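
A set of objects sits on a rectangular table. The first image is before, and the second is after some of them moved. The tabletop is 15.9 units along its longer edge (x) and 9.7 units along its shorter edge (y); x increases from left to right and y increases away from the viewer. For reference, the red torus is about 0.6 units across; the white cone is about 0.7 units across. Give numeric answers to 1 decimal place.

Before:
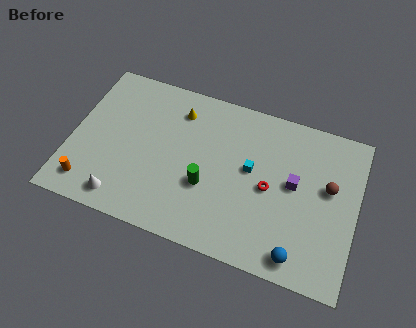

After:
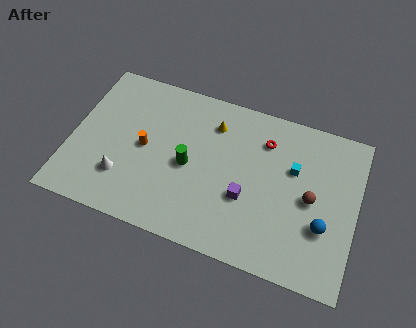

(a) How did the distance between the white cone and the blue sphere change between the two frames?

+1.3

Before: roughly 9.8 units apart; after: 11.1. That's 1.3 units further apart.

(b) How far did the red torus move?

2.8

The red torus was near (11.1, 4.6) before and (10.6, 7.4) after, so it travelled √(0.5² + 2.8²) ≈ 2.8 units.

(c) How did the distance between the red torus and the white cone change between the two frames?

+0.3

They were about 8.6 units apart before and 8.9 after — 0.3 units further apart.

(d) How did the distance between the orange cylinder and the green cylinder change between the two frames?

-4.2

The distance was about 6.7 in the first image and 2.5 in the second, so they moved 4.2 units closer together.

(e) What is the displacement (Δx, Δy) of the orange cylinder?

(2.8, 3.2)

The orange cylinder was at about (1.3, 1.6) and moved to about (4.1, 4.8).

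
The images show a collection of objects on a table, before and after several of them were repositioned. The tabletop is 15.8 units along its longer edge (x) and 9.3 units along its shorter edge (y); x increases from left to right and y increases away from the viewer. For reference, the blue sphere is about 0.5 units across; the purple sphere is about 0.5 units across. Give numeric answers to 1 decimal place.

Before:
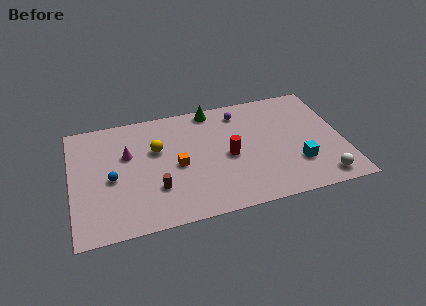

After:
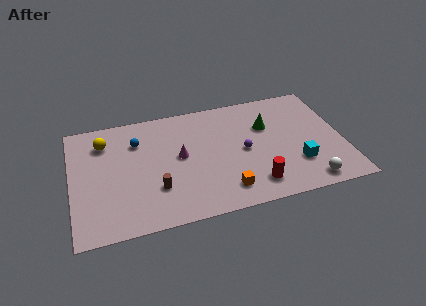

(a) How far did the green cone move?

3.8

The green cone was near (8.4, 8.4) before and (11.5, 6.2) after, so it travelled √(3.1² + 2.2²) ≈ 3.8 units.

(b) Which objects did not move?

the brown cylinder and the cyan cube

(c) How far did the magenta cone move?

3.1

From (3.3, 5.9) to (6.3, 5.0), the magenta cone covered √(3.0² + 0.9²) ≈ 3.1 units.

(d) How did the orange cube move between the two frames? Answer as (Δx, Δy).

(2.6, -2.6)

From the two frames, the orange cube sits at roughly (6.1, 4.3) before and (8.7, 1.7) after.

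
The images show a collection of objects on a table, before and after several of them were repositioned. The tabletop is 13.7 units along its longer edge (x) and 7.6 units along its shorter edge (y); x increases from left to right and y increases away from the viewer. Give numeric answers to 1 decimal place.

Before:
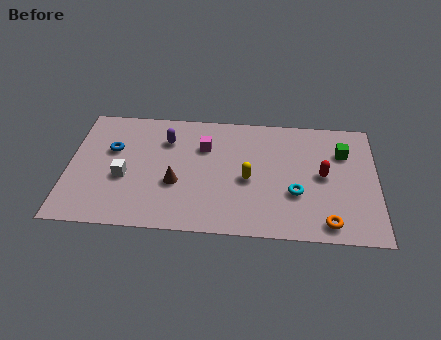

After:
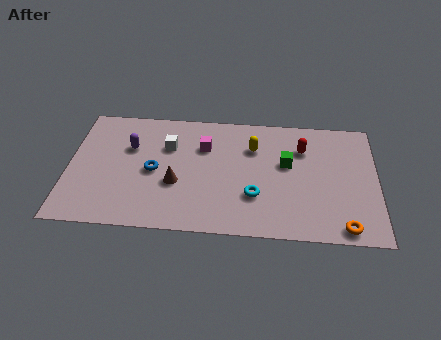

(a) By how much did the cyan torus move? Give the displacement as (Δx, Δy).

(-1.8, -0.3)

The cyan torus was at about (10.1, 2.7) and moved to about (8.3, 2.4).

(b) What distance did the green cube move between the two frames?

2.7

The green cube was near (12.2, 5.4) before and (9.7, 4.5) after, so it travelled √(2.5² + 0.9²) ≈ 2.7 units.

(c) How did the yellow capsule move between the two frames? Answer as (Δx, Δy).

(0.2, 2.0)

From the two frames, the yellow capsule sits at roughly (8.0, 3.4) before and (8.2, 5.4) after.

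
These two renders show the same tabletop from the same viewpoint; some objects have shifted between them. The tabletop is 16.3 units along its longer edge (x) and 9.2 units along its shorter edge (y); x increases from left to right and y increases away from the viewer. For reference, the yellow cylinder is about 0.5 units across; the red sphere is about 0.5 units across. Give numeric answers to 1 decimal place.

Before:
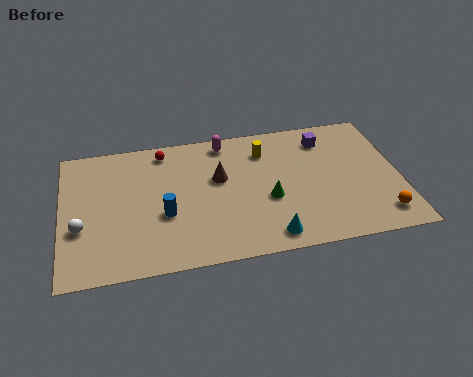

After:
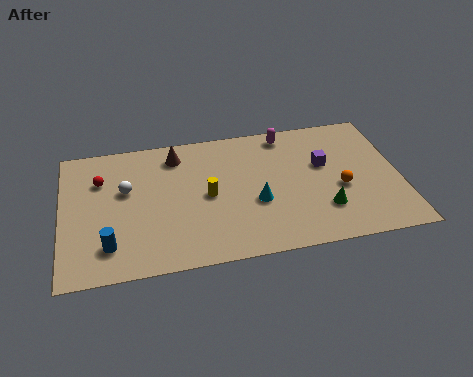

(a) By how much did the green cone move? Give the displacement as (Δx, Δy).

(2.6, -1.2)

From the two frames, the green cone sits at roughly (9.9, 3.7) before and (12.5, 2.5) after.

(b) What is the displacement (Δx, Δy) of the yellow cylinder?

(-2.9, -2.6)

The yellow cylinder started near (9.9, 7.1) and ended near (7.0, 4.5).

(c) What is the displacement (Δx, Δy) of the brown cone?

(-2.0, 2.0)

From the two frames, the brown cone sits at roughly (7.6, 5.6) before and (5.6, 7.6) after.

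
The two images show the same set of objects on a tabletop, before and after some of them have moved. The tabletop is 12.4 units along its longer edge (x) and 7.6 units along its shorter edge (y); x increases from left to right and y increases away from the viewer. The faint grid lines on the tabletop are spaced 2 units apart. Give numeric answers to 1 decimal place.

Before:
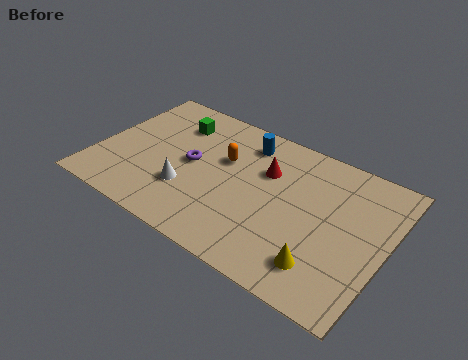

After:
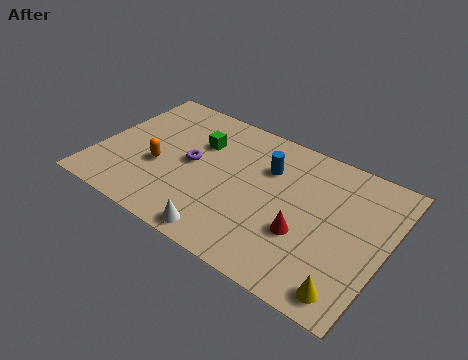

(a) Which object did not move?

the purple torus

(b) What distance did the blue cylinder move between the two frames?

1.4

The blue cylinder moved from about (6.0, 6.2) to (7.1, 5.3), a distance of √(1.1² + 0.9²) ≈ 1.4.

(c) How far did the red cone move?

3.1

The red cone was near (7.1, 5.1) before and (9.1, 2.7) after, so it travelled √(2.0² + 2.4²) ≈ 3.1 units.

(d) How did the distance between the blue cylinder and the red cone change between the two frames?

+1.7

They were about 1.6 units apart before and 3.3 after — 1.7 units further apart.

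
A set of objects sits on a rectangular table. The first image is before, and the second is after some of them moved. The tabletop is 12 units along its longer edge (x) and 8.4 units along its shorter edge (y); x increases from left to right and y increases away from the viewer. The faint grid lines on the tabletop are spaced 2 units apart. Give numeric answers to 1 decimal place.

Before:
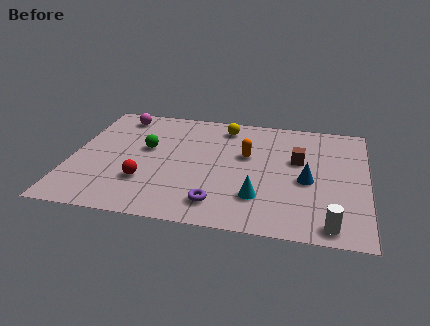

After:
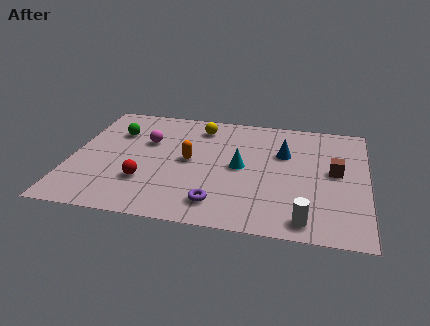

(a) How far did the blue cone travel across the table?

2.1

The blue cone moved from about (9.6, 3.7) to (8.6, 5.5), a distance of √(1.0² + 1.8²) ≈ 2.1.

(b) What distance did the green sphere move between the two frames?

1.6

From (3.0, 4.9) to (1.7, 5.9), the green sphere covered √(1.3² + 1.0²) ≈ 1.6 units.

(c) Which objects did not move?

the red sphere and the purple torus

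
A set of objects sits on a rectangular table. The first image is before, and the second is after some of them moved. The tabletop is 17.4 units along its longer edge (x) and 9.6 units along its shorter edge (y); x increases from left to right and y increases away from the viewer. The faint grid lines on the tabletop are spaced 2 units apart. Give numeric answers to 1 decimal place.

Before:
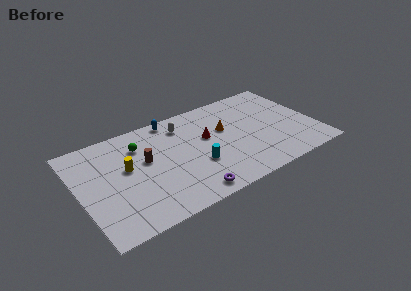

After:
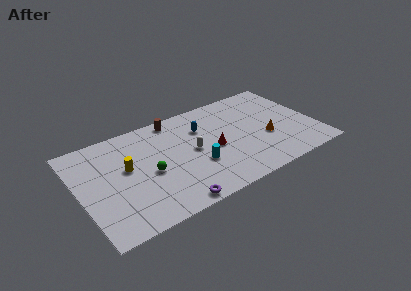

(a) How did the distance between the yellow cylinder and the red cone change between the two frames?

+0.4

The distance was about 6.0 in the first image and 6.4 in the second, so they moved 0.4 units further apart.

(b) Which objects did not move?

the cyan cylinder and the yellow cylinder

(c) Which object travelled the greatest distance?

the brown cylinder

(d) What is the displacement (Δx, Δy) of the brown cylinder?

(2.6, 3.0)

The brown cylinder was at about (4.9, 5.6) and moved to about (7.5, 8.6).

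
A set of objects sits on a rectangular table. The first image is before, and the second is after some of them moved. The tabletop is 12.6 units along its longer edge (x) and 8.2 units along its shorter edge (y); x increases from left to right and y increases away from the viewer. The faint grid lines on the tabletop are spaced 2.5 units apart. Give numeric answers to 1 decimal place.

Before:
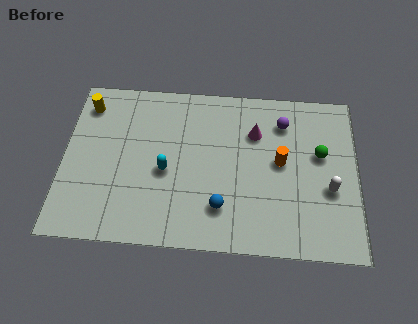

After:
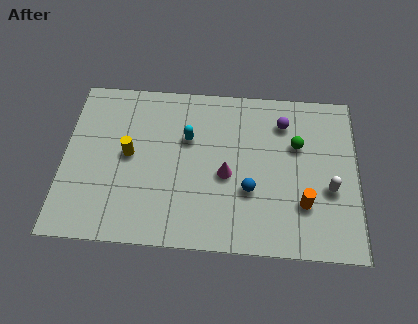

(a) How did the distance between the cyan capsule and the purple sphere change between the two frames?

-1.5

They were about 5.7 units apart before and 4.2 after — 1.5 units closer together.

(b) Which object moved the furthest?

the yellow cylinder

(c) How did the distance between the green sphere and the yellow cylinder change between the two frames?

-3.0

The distance was about 10.3 in the first image and 7.3 in the second, so they moved 3.0 units closer together.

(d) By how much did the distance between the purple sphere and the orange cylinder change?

+2.1

They were about 2.0 units apart before and 4.1 after — 2.1 units further apart.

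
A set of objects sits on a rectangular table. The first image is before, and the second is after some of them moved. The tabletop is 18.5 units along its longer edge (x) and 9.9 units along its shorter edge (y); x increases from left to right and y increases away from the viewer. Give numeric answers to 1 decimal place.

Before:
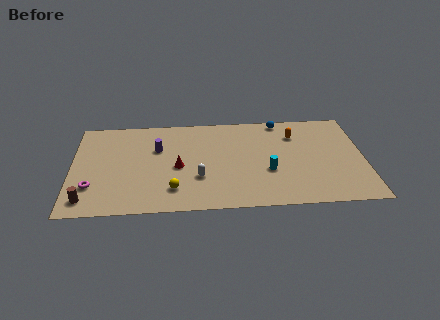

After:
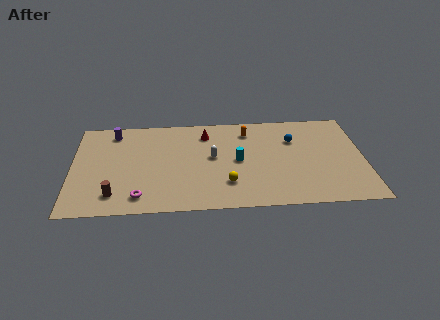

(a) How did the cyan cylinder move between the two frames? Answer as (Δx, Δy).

(-1.9, 1.2)

The cyan cylinder was at about (12.4, 3.7) and moved to about (10.5, 4.9).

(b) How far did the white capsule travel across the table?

2.3

From (8.0, 3.3) to (8.9, 5.4), the white capsule covered √(0.9² + 2.1²) ≈ 2.3 units.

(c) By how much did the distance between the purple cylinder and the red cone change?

+3.5

The distance was about 2.4 in the first image and 5.9 in the second, so they moved 3.5 units further apart.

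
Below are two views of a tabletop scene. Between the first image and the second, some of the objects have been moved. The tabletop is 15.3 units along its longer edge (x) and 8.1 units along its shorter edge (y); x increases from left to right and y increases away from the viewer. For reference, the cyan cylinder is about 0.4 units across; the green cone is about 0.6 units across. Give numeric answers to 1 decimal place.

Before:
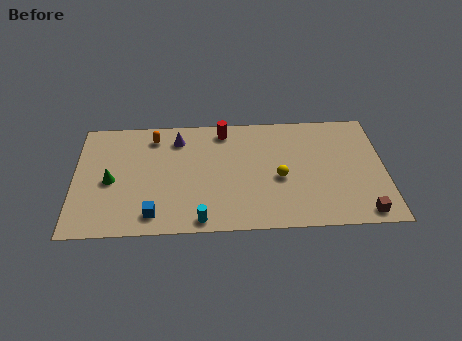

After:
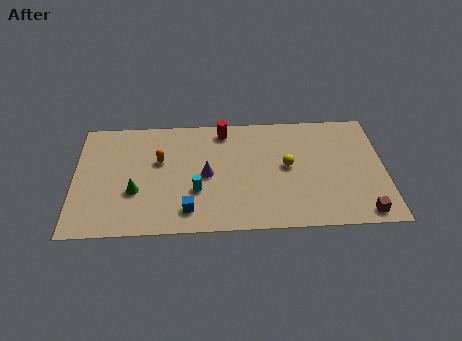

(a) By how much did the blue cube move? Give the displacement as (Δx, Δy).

(1.7, 0.2)

The blue cube started near (3.9, 1.3) and ended near (5.6, 1.5).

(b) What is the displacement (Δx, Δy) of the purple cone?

(1.4, -2.6)

The purple cone started near (5.1, 6.5) and ended near (6.5, 3.9).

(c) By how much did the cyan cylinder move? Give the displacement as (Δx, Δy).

(-0.2, 2.0)

From the two frames, the cyan cylinder sits at roughly (6.2, 0.8) before and (6.0, 2.8) after.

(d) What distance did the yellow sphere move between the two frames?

0.9

The yellow sphere moved from about (10.1, 3.5) to (10.5, 4.3), a distance of √(0.4² + 0.8²) ≈ 0.9.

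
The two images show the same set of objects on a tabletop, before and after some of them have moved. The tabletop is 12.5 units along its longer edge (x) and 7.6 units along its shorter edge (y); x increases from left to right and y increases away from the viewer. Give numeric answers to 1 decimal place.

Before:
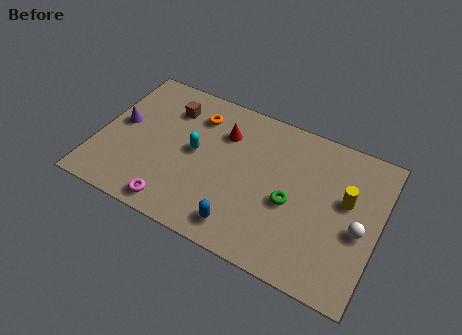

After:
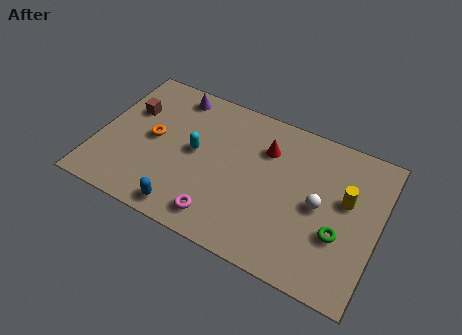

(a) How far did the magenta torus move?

2.0

The magenta torus moved from about (3.8, 0.9) to (5.8, 1.2), a distance of √(2.0² + 0.3²) ≈ 2.0.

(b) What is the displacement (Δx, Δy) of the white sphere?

(-1.8, 0.4)

The white sphere started near (11.7, 3.3) and ended near (9.9, 3.7).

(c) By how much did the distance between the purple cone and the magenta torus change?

+1.8

The distance was about 4.3 in the first image and 6.1 in the second, so they moved 1.8 units further apart.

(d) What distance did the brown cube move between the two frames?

1.9

From (2.9, 5.8) to (1.2, 5.0), the brown cube covered √(1.7² + 0.8²) ≈ 1.9 units.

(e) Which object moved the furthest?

the purple cone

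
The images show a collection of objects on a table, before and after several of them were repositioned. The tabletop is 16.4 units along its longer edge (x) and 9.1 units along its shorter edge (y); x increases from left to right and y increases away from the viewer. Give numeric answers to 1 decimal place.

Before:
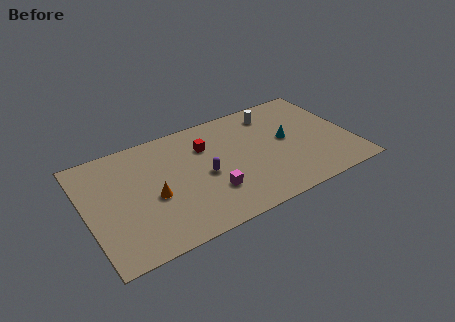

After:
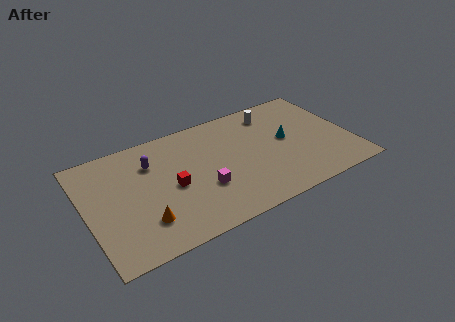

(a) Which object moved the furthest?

the purple capsule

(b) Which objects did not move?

the cyan cone and the white cylinder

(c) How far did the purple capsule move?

3.8

The purple capsule was near (7.2, 4.2) before and (4.2, 6.6) after, so it travelled √(3.0² + 2.4²) ≈ 3.8 units.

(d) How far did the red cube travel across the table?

3.3

From (7.6, 6.5) to (5.2, 4.2), the red cube covered √(2.4² + 2.3²) ≈ 3.3 units.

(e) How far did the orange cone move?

1.8

The orange cone was near (4.0, 3.9) before and (3.2, 2.3) after, so it travelled √(0.8² + 1.6²) ≈ 1.8 units.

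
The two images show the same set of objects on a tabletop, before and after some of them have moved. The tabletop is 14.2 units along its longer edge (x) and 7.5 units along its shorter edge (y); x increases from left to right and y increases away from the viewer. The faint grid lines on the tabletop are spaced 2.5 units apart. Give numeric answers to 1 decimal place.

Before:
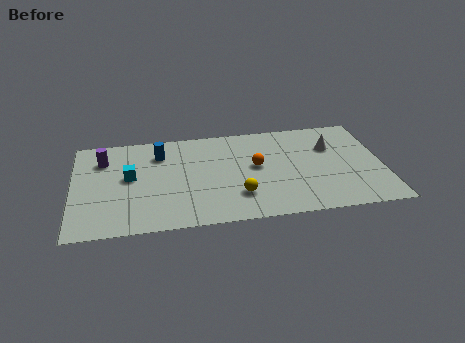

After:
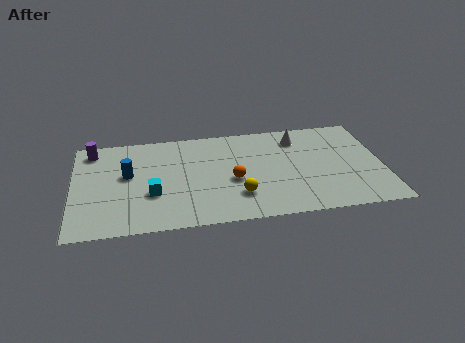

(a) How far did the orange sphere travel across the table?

1.4

The orange sphere was near (8.4, 4.1) before and (7.3, 3.2) after, so it travelled √(1.1² + 0.9²) ≈ 1.4 units.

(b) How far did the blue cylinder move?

2.1

The blue cylinder was near (4.0, 5.7) before and (2.5, 4.3) after, so it travelled √(1.5² + 1.4²) ≈ 2.1 units.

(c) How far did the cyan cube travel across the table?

1.7

From (2.6, 4.1) to (3.6, 2.7), the cyan cube covered √(1.0² + 1.4²) ≈ 1.7 units.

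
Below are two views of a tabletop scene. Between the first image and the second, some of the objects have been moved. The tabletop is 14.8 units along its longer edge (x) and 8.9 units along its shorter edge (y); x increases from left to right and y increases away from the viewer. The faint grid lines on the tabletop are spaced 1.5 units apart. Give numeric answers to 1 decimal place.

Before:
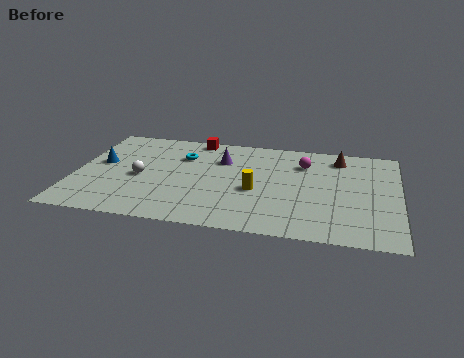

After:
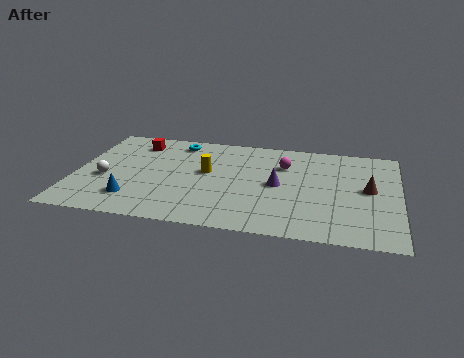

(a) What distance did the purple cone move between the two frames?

3.3

The purple cone was near (6.6, 6.3) before and (9.3, 4.4) after, so it travelled √(2.7² + 1.9²) ≈ 3.3 units.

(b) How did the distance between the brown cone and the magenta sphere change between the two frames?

+2.4

They were about 1.8 units apart before and 4.2 after — 2.4 units further apart.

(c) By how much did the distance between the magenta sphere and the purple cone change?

-1.9

The distance was about 3.8 in the first image and 1.9 in the second, so they moved 1.9 units closer together.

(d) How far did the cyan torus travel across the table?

1.3

From (4.8, 6.3) to (4.5, 7.6), the cyan torus covered √(0.3² + 1.3²) ≈ 1.3 units.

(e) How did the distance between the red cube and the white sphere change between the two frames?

-0.9

The distance was about 4.7 in the first image and 3.8 in the second, so they moved 0.9 units closer together.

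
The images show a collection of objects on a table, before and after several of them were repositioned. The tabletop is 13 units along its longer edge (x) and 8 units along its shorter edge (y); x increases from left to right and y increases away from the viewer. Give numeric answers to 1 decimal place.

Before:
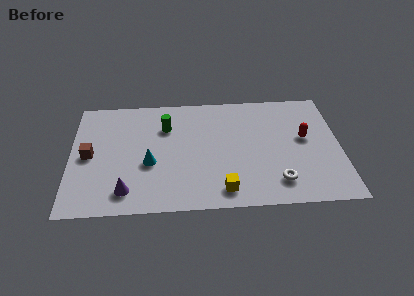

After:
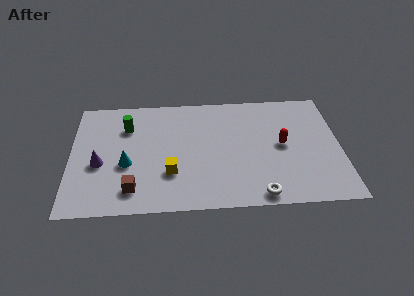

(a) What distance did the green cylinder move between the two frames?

1.9

The green cylinder was near (4.6, 5.7) before and (2.7, 5.8) after, so it travelled √(1.9² + 0.1²) ≈ 1.9 units.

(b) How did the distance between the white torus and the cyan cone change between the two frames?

+0.4

The distance was about 6.3 in the first image and 6.7 in the second, so they moved 0.4 units further apart.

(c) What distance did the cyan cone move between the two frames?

1.1

The cyan cone moved from about (3.8, 3.2) to (2.7, 3.2), a distance of √(1.1² + 0.0²) ≈ 1.1.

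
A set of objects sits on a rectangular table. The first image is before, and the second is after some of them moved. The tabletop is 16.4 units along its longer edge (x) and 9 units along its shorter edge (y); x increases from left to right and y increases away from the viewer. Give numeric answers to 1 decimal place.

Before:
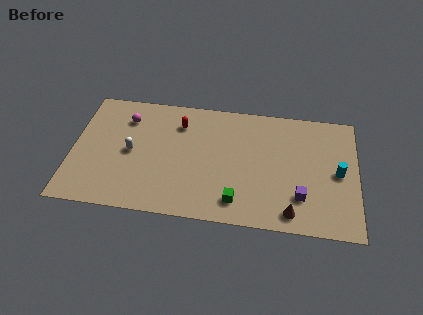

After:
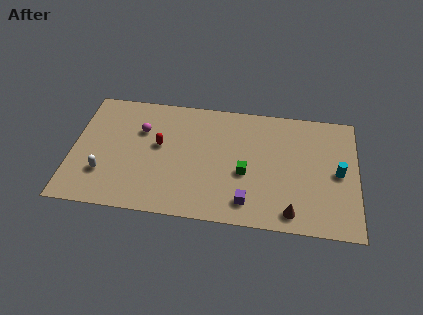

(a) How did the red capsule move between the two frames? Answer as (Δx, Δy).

(-1.1, -1.8)

From the two frames, the red capsule sits at roughly (6.1, 6.9) before and (5.0, 5.1) after.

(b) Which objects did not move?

the brown cone and the cyan cylinder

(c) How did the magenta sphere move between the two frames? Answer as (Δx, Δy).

(0.9, -0.8)

The magenta sphere was at about (3.0, 6.9) and moved to about (3.9, 6.1).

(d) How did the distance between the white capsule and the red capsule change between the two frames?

+0.3

Before: roughly 3.7 units apart; after: 4.0. That's 0.3 units further apart.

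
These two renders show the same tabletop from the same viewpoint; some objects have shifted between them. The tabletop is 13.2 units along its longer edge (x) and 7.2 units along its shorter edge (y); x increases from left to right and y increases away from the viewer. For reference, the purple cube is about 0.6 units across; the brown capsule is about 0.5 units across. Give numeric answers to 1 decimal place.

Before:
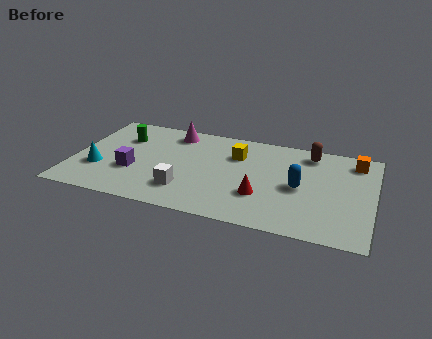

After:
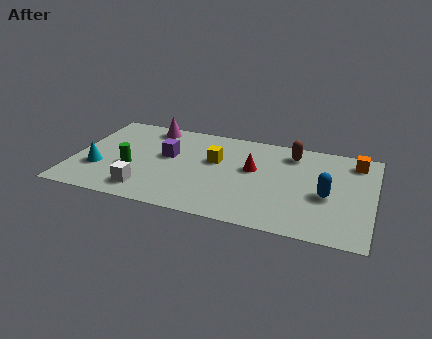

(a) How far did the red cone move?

2.0

The red cone was near (8.4, 2.3) before and (7.9, 4.2) after, so it travelled √(0.5² + 1.9²) ≈ 2.0 units.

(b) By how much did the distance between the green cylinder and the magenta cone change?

+1.1

They were about 2.4 units apart before and 3.5 after — 1.1 units further apart.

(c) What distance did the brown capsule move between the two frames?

0.8

The brown capsule moved from about (10.3, 6.1) to (9.5, 5.9), a distance of √(0.8² + 0.2²) ≈ 0.8.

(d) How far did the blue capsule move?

1.2

The blue capsule moved from about (10.0, 3.4) to (11.2, 3.1), a distance of √(1.2² + 0.3²) ≈ 1.2.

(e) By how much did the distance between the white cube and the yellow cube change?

+0.3

They were about 3.9 units apart before and 4.2 after — 0.3 units further apart.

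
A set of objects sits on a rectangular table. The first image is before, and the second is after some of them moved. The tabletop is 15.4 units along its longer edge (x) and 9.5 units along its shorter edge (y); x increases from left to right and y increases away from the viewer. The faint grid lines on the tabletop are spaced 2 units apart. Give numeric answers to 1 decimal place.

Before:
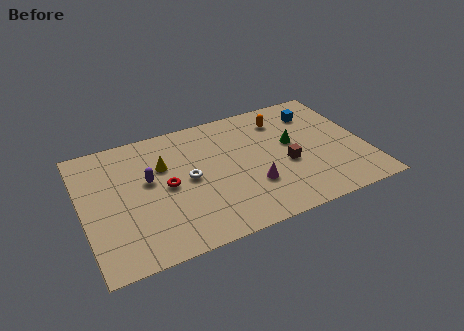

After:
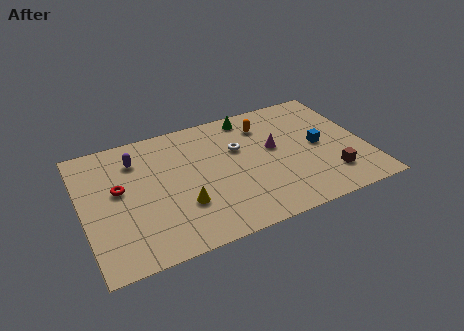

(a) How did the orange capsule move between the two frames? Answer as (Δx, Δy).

(-1.0, -0.1)

From the two frames, the orange capsule sits at roughly (11.2, 7.5) before and (10.2, 7.4) after.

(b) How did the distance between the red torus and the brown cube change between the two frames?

+5.1

They were about 6.5 units apart before and 11.6 after — 5.1 units further apart.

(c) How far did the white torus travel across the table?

3.2

From (5.7, 4.8) to (8.6, 6.1), the white torus covered √(2.9² + 1.3²) ≈ 3.2 units.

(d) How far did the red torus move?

2.6

From (4.5, 4.7) to (2.0, 5.4), the red torus covered √(2.5² + 0.7²) ≈ 2.6 units.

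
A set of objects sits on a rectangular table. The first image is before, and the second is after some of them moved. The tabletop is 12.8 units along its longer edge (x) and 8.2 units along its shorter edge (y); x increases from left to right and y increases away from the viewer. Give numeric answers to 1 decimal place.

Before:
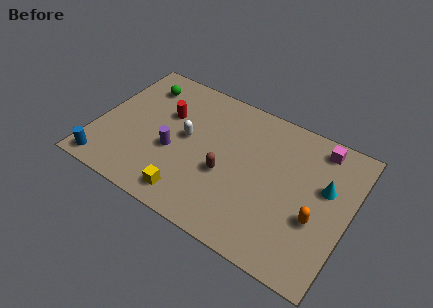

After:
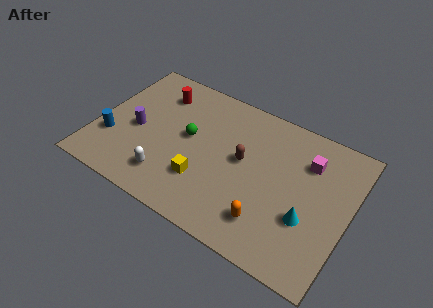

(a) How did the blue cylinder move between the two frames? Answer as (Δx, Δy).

(0.0, 1.7)

From the two frames, the blue cylinder sits at roughly (0.9, 0.9) before and (0.9, 2.6) after.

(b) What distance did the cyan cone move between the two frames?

2.2

From (11.5, 5.0) to (10.9, 2.9), the cyan cone covered √(0.6² + 2.1²) ≈ 2.2 units.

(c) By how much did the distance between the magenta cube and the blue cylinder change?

-1.6

Before: roughly 11.8 units apart; after: 10.2. That's 1.6 units closer together.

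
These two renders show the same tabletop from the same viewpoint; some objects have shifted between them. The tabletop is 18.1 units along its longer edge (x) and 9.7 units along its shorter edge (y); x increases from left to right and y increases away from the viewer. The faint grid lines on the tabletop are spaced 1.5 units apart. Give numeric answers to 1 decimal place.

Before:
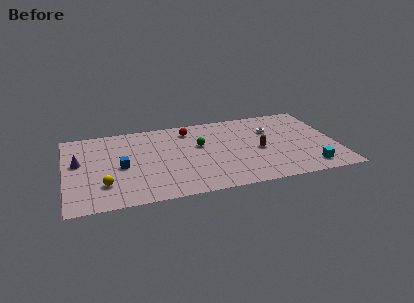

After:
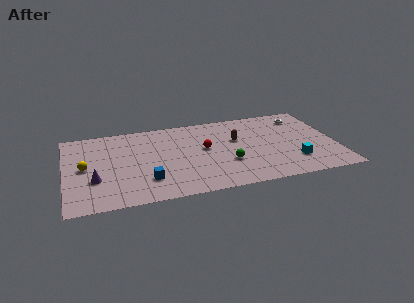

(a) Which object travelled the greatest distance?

the green sphere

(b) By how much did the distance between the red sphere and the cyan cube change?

-3.5

The distance was about 10.0 in the first image and 6.5 in the second, so they moved 3.5 units closer together.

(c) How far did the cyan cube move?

1.3

The cyan cube moved from about (16.0, 1.5) to (15.1, 2.5), a distance of √(0.9² + 1.0²) ≈ 1.3.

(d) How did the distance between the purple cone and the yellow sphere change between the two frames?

-1.7

They were about 3.4 units apart before and 1.7 after — 1.7 units closer together.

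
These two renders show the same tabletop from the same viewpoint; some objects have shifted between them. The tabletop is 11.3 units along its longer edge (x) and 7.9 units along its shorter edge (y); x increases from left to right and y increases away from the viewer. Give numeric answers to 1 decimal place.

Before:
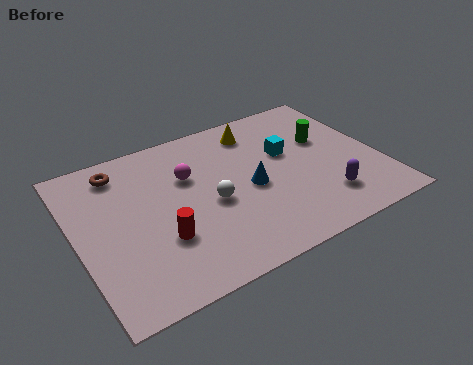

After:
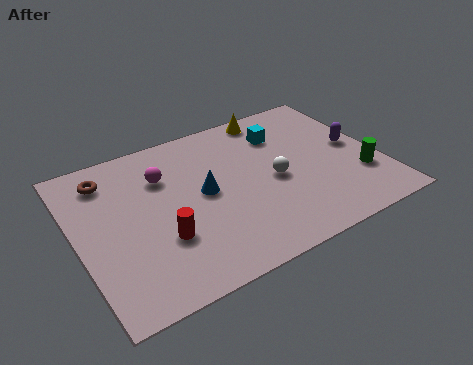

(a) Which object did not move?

the red cylinder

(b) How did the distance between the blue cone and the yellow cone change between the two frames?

+1.3

They were about 3.0 units apart before and 4.3 after — 1.3 units further apart.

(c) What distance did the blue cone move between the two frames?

1.8

From (6.4, 3.6) to (4.7, 4.1), the blue cone covered √(1.7² + 0.5²) ≈ 1.8 units.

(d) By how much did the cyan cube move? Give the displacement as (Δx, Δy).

(0.0, 1.1)

From the two frames, the cyan cube sits at roughly (8.0, 4.8) before and (8.0, 5.9) after.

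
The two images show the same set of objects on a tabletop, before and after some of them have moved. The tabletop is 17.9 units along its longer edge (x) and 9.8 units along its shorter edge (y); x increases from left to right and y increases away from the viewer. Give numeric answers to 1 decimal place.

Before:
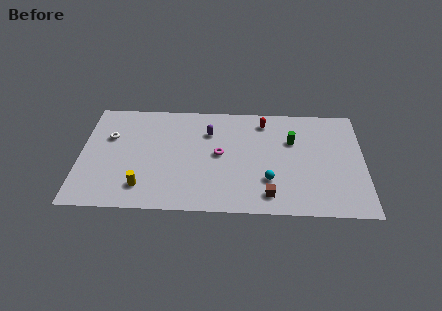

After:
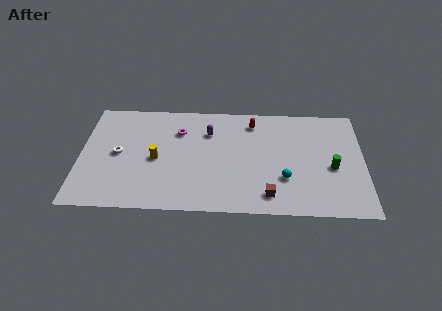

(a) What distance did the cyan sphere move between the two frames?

1.0

The cyan sphere was near (11.9, 2.9) before and (12.9, 3.1) after, so it travelled √(1.0² + 0.2²) ≈ 1.0 units.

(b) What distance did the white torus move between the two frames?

1.6

The white torus moved from about (1.8, 6.4) to (2.4, 4.9), a distance of √(0.6² + 1.5²) ≈ 1.6.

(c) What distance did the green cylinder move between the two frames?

3.4

The green cylinder moved from about (13.4, 6.5) to (15.9, 4.2), a distance of √(2.5² + 2.3²) ≈ 3.4.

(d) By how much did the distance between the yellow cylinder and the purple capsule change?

-2.3

The distance was about 6.5 in the first image and 4.2 in the second, so they moved 2.3 units closer together.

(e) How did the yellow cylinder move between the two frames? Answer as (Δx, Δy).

(0.8, 2.5)

The yellow cylinder started near (4.0, 2.0) and ended near (4.8, 4.5).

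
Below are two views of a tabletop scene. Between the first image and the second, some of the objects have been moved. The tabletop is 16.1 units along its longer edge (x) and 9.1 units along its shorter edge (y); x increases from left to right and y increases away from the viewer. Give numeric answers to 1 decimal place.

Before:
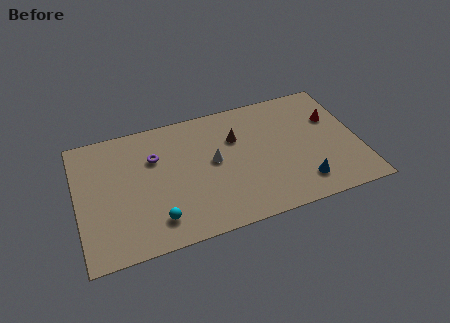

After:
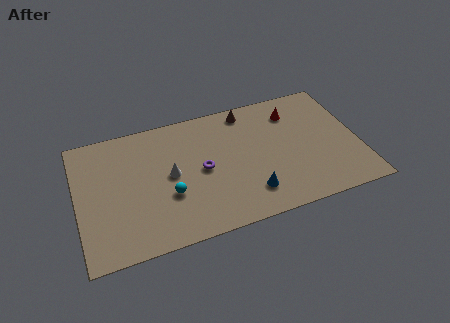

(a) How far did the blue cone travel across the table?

3.0

The blue cone moved from about (12.6, 1.8) to (9.6, 2.0), a distance of √(3.0² + 0.2²) ≈ 3.0.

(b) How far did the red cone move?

2.5

The red cone moved from about (14.8, 6.0) to (12.6, 7.1), a distance of √(2.2² + 1.1²) ≈ 2.5.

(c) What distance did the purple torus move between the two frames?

3.1

The purple torus was near (4.5, 6.2) before and (7.1, 4.5) after, so it travelled √(2.6² + 1.7²) ≈ 3.1 units.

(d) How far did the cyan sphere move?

1.7

The cyan sphere moved from about (4.3, 1.8) to (5.1, 3.3), a distance of √(0.8² + 1.5²) ≈ 1.7.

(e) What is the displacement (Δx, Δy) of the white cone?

(-2.5, -0.2)

From the two frames, the white cone sits at roughly (7.8, 4.9) before and (5.3, 4.7) after.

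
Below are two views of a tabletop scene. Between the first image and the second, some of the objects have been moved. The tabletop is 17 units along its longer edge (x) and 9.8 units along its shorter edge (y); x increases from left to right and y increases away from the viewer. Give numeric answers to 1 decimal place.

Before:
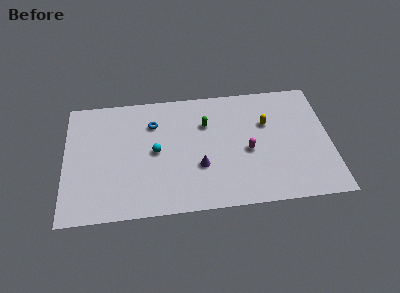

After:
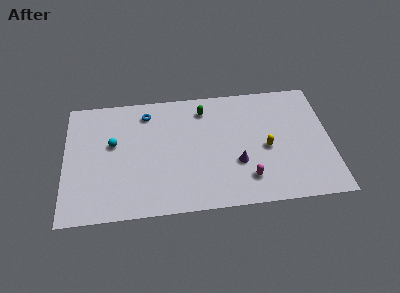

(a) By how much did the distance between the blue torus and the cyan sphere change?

+0.9

The distance was about 2.3 in the first image and 3.2 in the second, so they moved 0.9 units further apart.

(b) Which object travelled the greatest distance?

the cyan sphere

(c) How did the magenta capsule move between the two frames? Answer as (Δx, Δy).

(-0.1, -2.2)

The magenta capsule started near (11.7, 4.3) and ended near (11.6, 2.1).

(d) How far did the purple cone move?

2.4

From (8.6, 3.4) to (11.0, 3.4), the purple cone covered √(2.4² + 0.0²) ≈ 2.4 units.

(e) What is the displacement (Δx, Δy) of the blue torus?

(-0.4, 0.9)

The blue torus was at about (5.7, 7.2) and moved to about (5.3, 8.1).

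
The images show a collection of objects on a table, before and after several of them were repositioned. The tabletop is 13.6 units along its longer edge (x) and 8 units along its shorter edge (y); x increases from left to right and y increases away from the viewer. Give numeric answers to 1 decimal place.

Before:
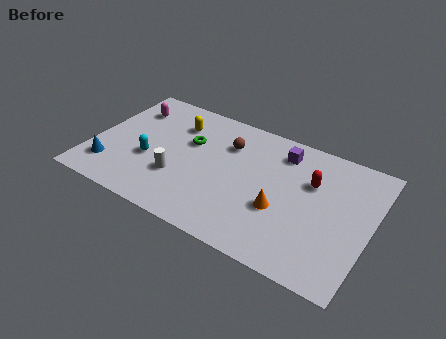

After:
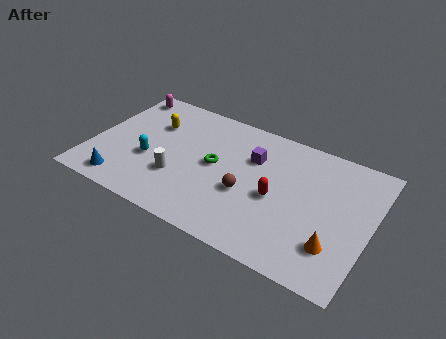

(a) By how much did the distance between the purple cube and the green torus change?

-2.5

The distance was about 4.6 in the first image and 2.1 in the second, so they moved 2.5 units closer together.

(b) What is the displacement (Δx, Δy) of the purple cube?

(-1.3, -1.0)

The purple cube started near (9.0, 6.5) and ended near (7.7, 5.5).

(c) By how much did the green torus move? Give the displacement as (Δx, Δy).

(1.4, -0.9)

The green torus started near (4.6, 5.1) and ended near (6.0, 4.2).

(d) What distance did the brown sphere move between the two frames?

2.9

The brown sphere was near (6.4, 5.8) before and (7.7, 3.2) after, so it travelled √(1.3² + 2.6²) ≈ 2.9 units.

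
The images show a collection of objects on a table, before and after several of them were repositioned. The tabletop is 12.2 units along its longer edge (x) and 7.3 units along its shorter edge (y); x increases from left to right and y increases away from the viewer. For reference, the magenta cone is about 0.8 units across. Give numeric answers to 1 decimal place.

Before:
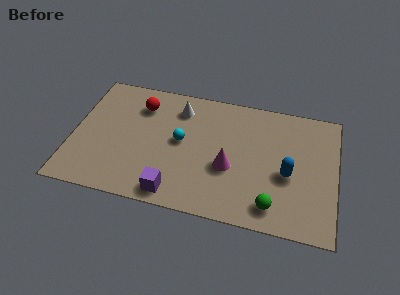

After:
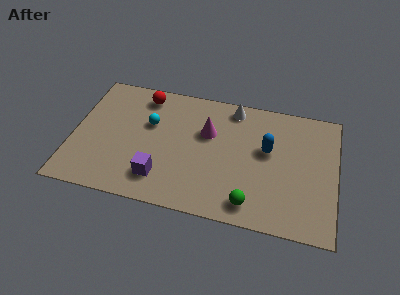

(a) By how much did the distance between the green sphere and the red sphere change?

-0.4

The distance was about 7.8 in the first image and 7.4 in the second, so they moved 0.4 units closer together.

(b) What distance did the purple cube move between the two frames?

1.0

The purple cube moved from about (4.9, 0.9) to (4.2, 1.6), a distance of √(0.7² + 0.7²) ≈ 1.0.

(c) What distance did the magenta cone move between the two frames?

2.1

The magenta cone moved from about (7.3, 2.9) to (6.2, 4.7), a distance of √(1.1² + 1.8²) ≈ 2.1.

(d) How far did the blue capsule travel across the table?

1.6

From (10.0, 3.1) to (9.0, 4.3), the blue capsule covered √(1.0² + 1.2²) ≈ 1.6 units.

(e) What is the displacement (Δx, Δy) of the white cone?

(2.5, 0.6)

The white cone started near (4.8, 5.8) and ended near (7.3, 6.4).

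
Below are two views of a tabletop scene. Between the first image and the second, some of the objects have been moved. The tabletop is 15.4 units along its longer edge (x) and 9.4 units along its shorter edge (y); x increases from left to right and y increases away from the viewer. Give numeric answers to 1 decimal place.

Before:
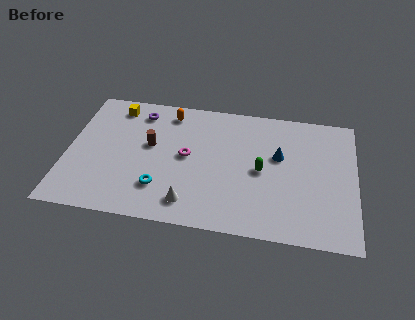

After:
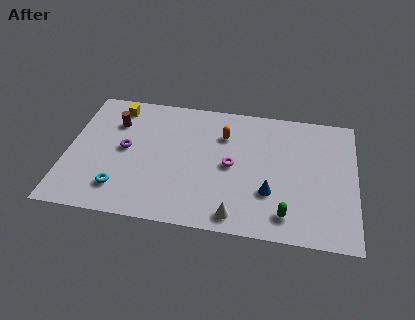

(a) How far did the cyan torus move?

2.1

From (5.1, 2.4) to (3.0, 2.0), the cyan torus covered √(2.1² + 0.4²) ≈ 2.1 units.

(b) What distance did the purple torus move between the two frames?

3.0

The purple torus moved from about (3.7, 7.8) to (3.1, 4.9), a distance of √(0.6² + 2.9²) ≈ 3.0.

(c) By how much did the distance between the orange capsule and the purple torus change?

+3.9

They were about 1.6 units apart before and 5.5 after — 3.9 units further apart.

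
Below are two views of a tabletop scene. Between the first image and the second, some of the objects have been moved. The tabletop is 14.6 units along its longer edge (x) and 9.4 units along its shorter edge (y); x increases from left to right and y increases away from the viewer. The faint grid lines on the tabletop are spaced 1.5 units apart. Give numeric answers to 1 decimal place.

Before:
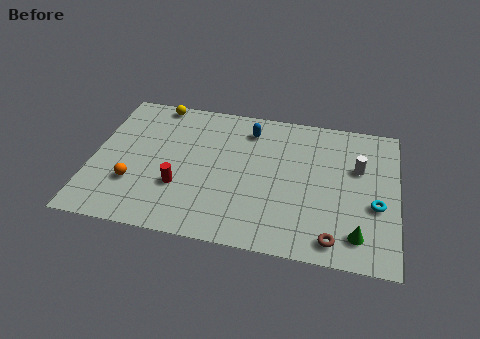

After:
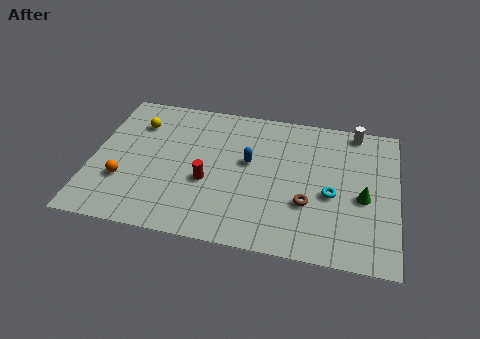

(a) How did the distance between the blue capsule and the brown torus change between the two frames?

-4.1

They were about 7.7 units apart before and 3.6 after — 4.1 units closer together.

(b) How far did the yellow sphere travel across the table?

1.8

From (2.8, 8.6) to (2.0, 7.0), the yellow sphere covered √(0.8² + 1.6²) ≈ 1.8 units.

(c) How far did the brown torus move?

2.4

The brown torus was near (11.7, 1.2) before and (10.4, 3.2) after, so it travelled √(1.3² + 2.0²) ≈ 2.4 units.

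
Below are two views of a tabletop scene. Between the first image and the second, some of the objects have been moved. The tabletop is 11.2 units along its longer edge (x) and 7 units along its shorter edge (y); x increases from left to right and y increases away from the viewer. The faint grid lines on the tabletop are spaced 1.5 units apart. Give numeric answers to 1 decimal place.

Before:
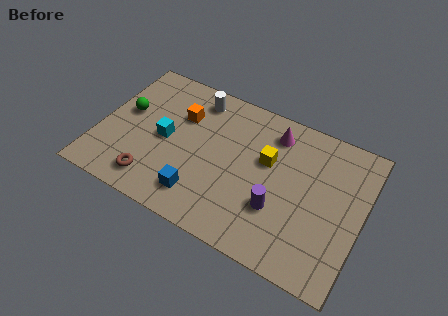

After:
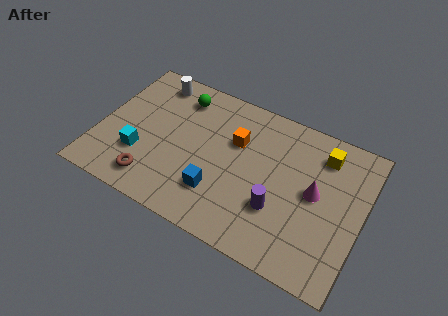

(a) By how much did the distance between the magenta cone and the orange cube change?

-0.4

Before: roughly 4.0 units apart; after: 3.6. That's 0.4 units closer together.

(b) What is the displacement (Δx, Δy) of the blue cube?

(0.7, 0.5)

The blue cube started near (4.6, 1.4) and ended near (5.3, 1.9).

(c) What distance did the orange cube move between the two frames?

2.4

From (3.3, 4.8) to (5.7, 4.6), the orange cube covered √(2.4² + 0.2²) ≈ 2.4 units.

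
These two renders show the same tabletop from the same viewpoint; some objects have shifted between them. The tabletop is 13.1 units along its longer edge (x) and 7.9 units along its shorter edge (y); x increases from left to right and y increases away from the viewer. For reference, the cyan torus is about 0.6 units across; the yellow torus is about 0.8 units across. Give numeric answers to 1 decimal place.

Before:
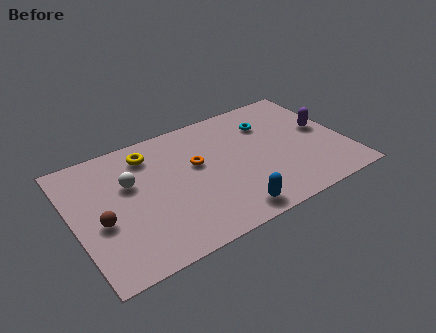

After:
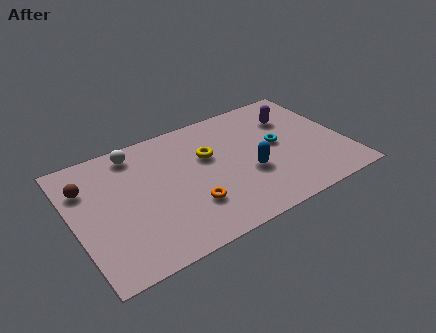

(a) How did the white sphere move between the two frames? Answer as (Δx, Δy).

(0.5, 1.8)

From the two frames, the white sphere sits at roughly (2.8, 5.0) before and (3.3, 6.8) after.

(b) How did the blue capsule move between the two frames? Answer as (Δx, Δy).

(1.3, 2.0)

The blue capsule was at about (7.0, 1.0) and moved to about (8.3, 3.0).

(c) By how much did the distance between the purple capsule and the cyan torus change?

-1.1

They were about 2.9 units apart before and 1.8 after — 1.1 units closer together.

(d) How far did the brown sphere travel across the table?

2.4

The brown sphere was near (1.2, 3.3) before and (0.8, 5.7) after, so it travelled √(0.4² + 2.4²) ≈ 2.4 units.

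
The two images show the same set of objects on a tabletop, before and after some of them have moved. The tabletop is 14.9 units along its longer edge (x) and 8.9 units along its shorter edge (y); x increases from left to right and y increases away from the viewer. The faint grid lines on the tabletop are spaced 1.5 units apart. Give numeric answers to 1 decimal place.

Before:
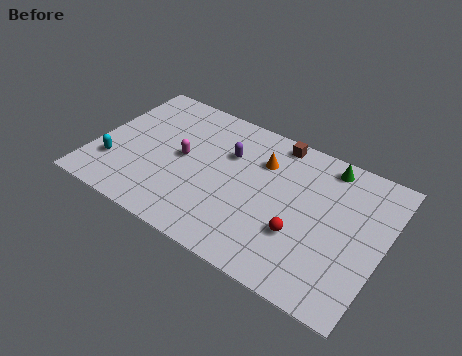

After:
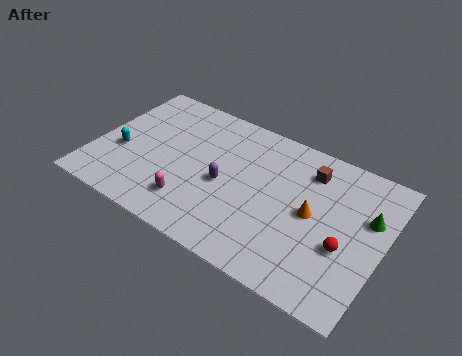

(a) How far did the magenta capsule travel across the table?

2.8

The magenta capsule was near (4.5, 4.6) before and (5.4, 2.0) after, so it travelled √(0.9² + 2.6²) ≈ 2.8 units.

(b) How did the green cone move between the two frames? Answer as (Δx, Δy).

(2.4, -2.1)

The green cone was at about (11.6, 7.8) and moved to about (14.0, 5.7).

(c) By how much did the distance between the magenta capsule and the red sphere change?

+1.2

Before: roughly 6.6 units apart; after: 7.8. That's 1.2 units further apart.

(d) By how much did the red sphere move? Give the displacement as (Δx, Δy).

(2.2, 0.4)

The red sphere was at about (10.9, 3.0) and moved to about (13.1, 3.4).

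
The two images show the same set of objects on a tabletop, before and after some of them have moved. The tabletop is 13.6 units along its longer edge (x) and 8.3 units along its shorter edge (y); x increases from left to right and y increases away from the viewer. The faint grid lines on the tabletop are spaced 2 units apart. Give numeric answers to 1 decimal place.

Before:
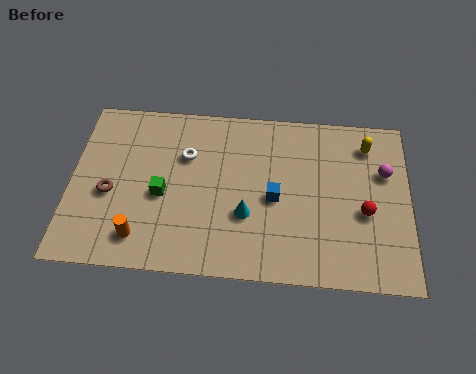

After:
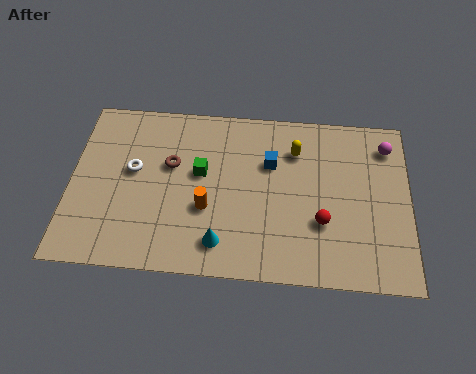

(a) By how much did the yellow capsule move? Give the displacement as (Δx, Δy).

(-2.9, -0.5)

The yellow capsule was at about (11.9, 6.7) and moved to about (9.0, 6.2).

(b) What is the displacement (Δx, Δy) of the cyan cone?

(-1.0, -1.4)

The cyan cone was at about (7.1, 2.9) and moved to about (6.1, 1.5).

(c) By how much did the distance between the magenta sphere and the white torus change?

+2.4

Before: roughly 8.0 units apart; after: 10.4. That's 2.4 units further apart.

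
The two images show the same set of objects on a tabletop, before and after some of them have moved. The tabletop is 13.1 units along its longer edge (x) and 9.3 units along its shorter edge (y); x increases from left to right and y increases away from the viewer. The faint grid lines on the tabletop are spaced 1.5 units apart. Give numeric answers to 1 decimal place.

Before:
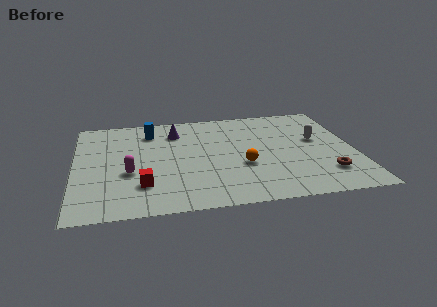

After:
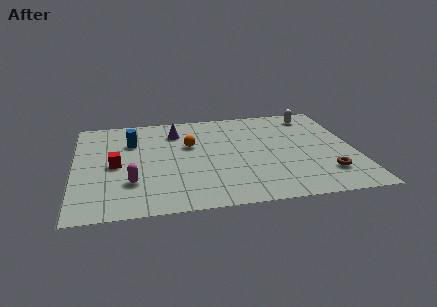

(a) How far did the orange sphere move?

3.3

The orange sphere was near (7.8, 3.5) before and (5.4, 5.8) after, so it travelled √(2.4² + 2.3²) ≈ 3.3 units.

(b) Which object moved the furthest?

the orange sphere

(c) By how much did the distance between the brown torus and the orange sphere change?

+3.2

They were about 4.0 units apart before and 7.2 after — 3.2 units further apart.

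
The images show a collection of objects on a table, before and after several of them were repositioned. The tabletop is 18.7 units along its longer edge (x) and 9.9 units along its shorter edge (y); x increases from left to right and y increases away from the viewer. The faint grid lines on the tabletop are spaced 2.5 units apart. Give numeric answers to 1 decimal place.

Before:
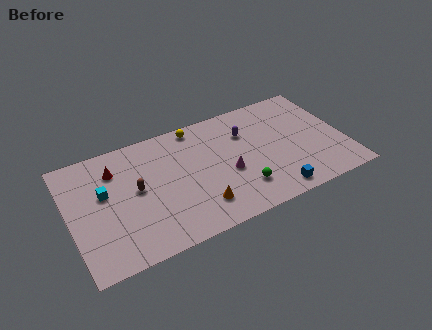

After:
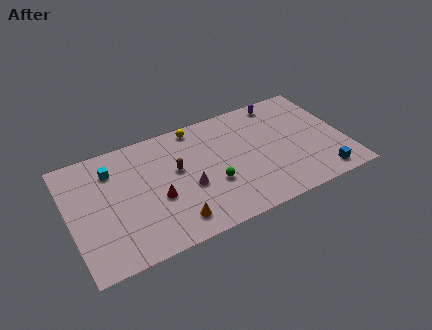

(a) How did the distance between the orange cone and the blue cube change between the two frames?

+5.0

Before: roughly 5.1 units apart; after: 10.1. That's 5.0 units further apart.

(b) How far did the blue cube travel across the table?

3.3

The blue cube was near (13.4, 1.2) before and (16.7, 1.3) after, so it travelled √(3.3² + 0.1²) ≈ 3.3 units.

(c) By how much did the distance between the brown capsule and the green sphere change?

-4.3

The distance was about 7.4 in the first image and 3.1 in the second, so they moved 4.3 units closer together.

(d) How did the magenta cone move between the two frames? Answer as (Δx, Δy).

(-2.7, -0.1)

The magenta cone started near (10.6, 4.1) and ended near (7.9, 4.0).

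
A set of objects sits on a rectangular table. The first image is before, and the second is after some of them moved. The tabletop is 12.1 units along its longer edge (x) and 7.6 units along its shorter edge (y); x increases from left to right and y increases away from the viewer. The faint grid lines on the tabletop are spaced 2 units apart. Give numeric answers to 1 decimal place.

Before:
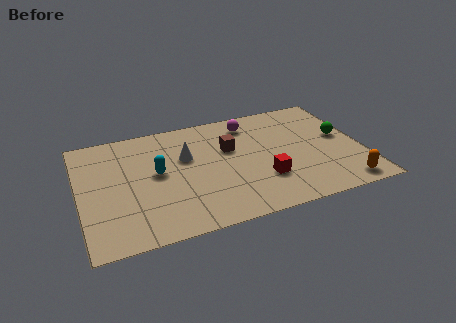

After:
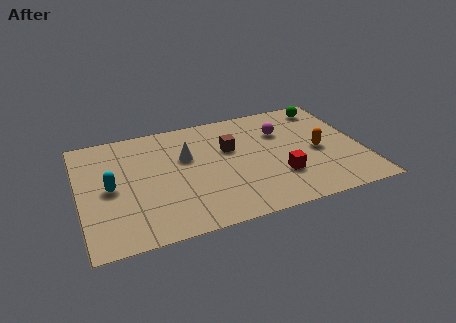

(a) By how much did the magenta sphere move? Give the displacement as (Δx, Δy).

(1.3, -1.0)

The magenta sphere was at about (7.5, 6.3) and moved to about (8.8, 5.3).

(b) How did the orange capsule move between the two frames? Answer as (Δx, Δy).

(-0.8, 2.6)

The orange capsule started near (11.0, 0.9) and ended near (10.2, 3.5).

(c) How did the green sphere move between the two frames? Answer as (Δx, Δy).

(-0.4, 2.3)

The green sphere started near (11.3, 4.2) and ended near (10.9, 6.5).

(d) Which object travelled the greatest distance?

the orange capsule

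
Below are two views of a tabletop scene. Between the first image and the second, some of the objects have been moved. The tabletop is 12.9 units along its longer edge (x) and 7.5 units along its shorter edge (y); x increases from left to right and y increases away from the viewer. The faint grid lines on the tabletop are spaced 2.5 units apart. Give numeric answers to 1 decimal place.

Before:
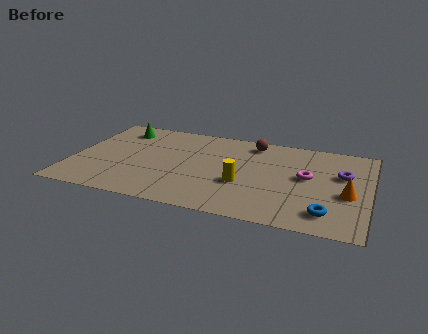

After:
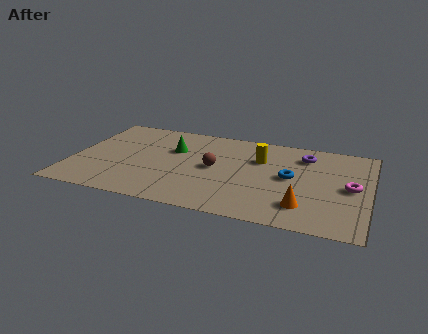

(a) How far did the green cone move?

2.8

The green cone was near (1.8, 6.1) before and (4.3, 4.9) after, so it travelled √(2.5² + 1.2²) ≈ 2.8 units.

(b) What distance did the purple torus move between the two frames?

2.1

From (11.7, 4.7) to (10.0, 5.9), the purple torus covered √(1.7² + 1.2²) ≈ 2.1 units.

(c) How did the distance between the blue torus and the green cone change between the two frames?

-5.2

Before: roughly 10.5 units apart; after: 5.3. That's 5.2 units closer together.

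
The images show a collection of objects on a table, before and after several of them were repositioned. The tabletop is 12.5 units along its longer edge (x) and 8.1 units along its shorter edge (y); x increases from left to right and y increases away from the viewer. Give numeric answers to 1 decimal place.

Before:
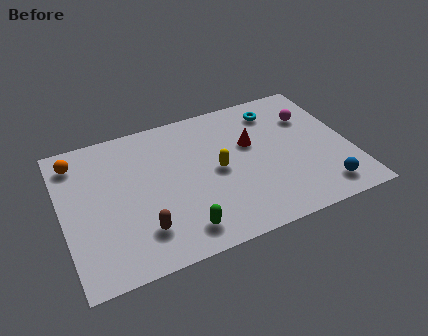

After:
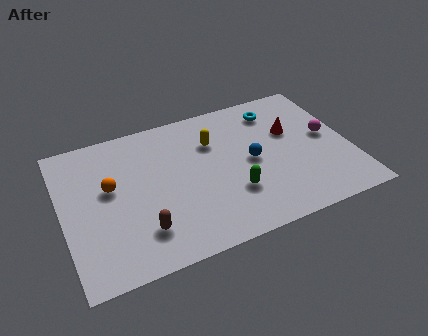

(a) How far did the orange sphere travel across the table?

2.4

The orange sphere was near (0.8, 6.7) before and (2.1, 4.7) after, so it travelled √(1.3² + 2.0²) ≈ 2.4 units.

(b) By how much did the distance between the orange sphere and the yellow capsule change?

-1.8

The distance was about 6.5 in the first image and 4.7 in the second, so they moved 1.8 units closer together.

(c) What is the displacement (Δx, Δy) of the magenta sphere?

(0.6, -1.4)

The magenta sphere started near (11.0, 5.7) and ended near (11.6, 4.3).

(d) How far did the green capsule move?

2.7

The green capsule moved from about (4.8, 1.3) to (7.2, 2.5), a distance of √(2.4² + 1.2²) ≈ 2.7.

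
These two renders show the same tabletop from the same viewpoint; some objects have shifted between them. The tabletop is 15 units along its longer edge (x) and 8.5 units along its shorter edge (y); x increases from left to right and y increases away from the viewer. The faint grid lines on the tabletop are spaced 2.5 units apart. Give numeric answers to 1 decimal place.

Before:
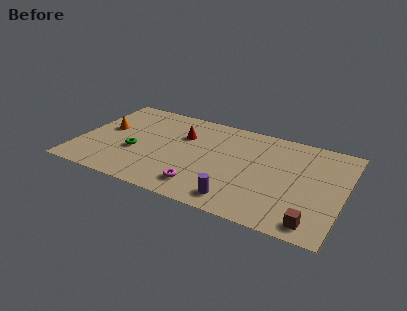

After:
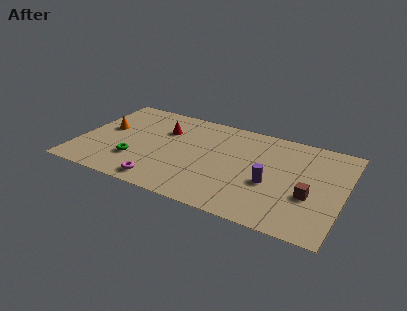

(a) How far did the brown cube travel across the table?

2.1

The brown cube was near (13.6, 1.1) before and (13.2, 3.2) after, so it travelled √(0.4² + 2.1²) ≈ 2.1 units.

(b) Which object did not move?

the orange cone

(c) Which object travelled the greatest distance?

the purple cylinder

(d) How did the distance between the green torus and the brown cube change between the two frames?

-0.7

Before: roughly 10.5 units apart; after: 9.8. That's 0.7 units closer together.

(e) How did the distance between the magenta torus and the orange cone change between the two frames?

-1.5

The distance was about 6.7 in the first image and 5.2 in the second, so they moved 1.5 units closer together.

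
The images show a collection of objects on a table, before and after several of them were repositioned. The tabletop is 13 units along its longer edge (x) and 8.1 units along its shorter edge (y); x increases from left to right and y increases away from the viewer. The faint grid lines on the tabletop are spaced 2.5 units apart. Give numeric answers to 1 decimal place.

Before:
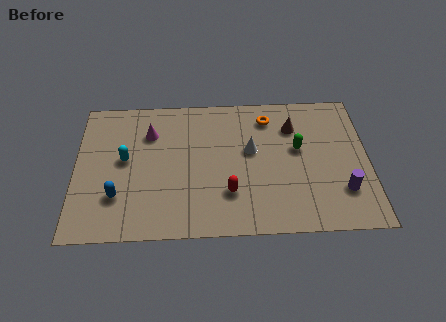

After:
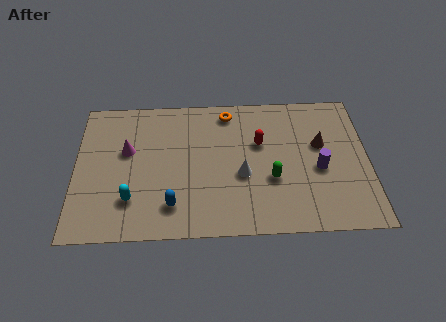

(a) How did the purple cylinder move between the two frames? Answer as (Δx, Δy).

(-1.0, 1.3)

The purple cylinder started near (11.8, 2.2) and ended near (10.8, 3.5).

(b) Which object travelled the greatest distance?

the red capsule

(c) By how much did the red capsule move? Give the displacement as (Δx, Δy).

(1.4, 2.8)

From the two frames, the red capsule sits at roughly (6.8, 2.3) before and (8.2, 5.1) after.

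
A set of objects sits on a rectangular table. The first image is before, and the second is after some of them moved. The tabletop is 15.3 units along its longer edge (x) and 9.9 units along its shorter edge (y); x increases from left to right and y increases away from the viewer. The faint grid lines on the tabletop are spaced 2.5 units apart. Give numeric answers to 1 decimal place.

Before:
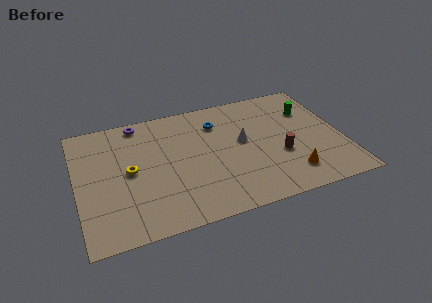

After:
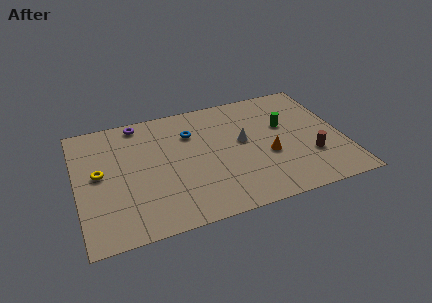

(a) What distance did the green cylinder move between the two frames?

1.8

The green cylinder moved from about (13.7, 7.0) to (12.1, 6.1), a distance of √(1.6² + 0.9²) ≈ 1.8.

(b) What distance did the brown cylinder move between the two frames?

1.8

The brown cylinder moved from about (11.6, 3.7) to (13.3, 3.1), a distance of √(1.7² + 0.6²) ≈ 1.8.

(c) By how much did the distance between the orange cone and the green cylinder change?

-2.8

They were about 5.3 units apart before and 2.5 after — 2.8 units closer together.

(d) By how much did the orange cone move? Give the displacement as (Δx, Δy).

(-1.1, 1.9)

From the two frames, the orange cone sits at roughly (12.0, 2.0) before and (10.9, 3.9) after.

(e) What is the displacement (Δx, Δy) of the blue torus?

(-1.6, -0.4)

The blue torus started near (8.3, 7.5) and ended near (6.7, 7.1).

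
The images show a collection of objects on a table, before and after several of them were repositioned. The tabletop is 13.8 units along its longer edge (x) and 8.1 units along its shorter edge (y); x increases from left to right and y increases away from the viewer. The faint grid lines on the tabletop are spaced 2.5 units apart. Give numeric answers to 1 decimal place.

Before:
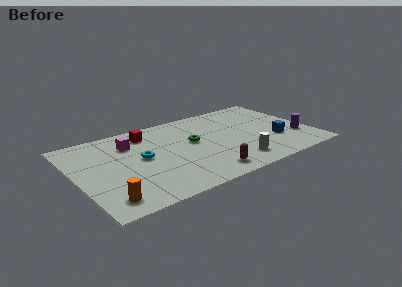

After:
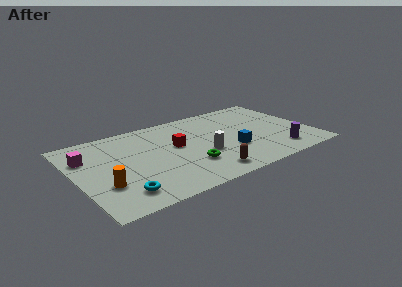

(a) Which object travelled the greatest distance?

the cyan torus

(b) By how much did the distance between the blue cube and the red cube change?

-4.6

The distance was about 8.1 in the first image and 3.5 in the second, so they moved 4.6 units closer together.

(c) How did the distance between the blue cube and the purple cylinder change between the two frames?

+1.6

The distance was about 1.3 in the first image and 2.9 in the second, so they moved 1.6 units further apart.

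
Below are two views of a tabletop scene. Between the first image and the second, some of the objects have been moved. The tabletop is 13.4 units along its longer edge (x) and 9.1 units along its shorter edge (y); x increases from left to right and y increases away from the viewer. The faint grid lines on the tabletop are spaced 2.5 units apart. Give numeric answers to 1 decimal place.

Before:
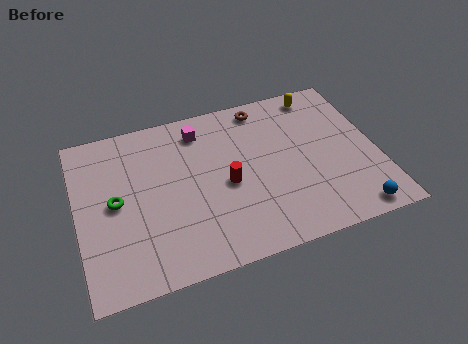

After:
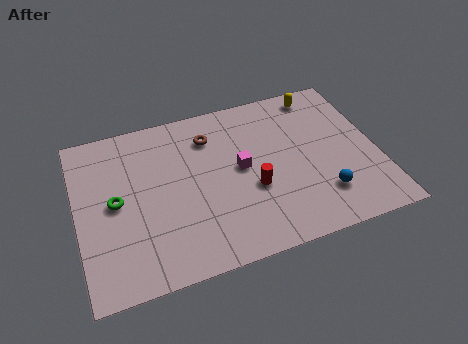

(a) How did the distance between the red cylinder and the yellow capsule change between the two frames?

-0.3

The distance was about 6.0 in the first image and 5.7 in the second, so they moved 0.3 units closer together.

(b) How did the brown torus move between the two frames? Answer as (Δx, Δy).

(-2.5, -1.0)

The brown torus was at about (8.6, 8.0) and moved to about (6.1, 7.0).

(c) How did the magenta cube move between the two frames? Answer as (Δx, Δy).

(1.6, -2.7)

The magenta cube started near (5.7, 7.5) and ended near (7.3, 4.8).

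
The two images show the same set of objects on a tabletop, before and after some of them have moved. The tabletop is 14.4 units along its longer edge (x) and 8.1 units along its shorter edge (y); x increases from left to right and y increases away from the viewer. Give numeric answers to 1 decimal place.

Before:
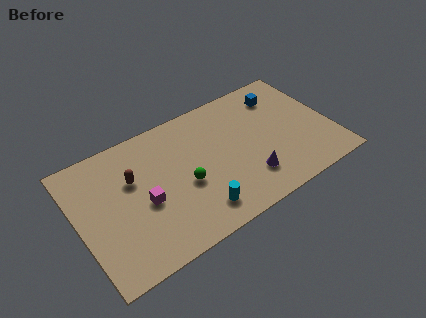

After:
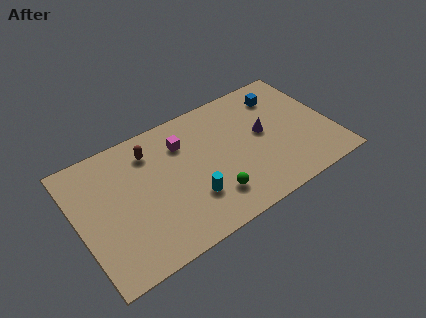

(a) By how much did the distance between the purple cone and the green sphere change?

+0.5

Before: roughly 3.7 units apart; after: 4.2. That's 0.5 units further apart.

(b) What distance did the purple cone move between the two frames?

2.7

From (9.3, 2.0) to (10.6, 4.4), the purple cone covered √(1.3² + 2.4²) ≈ 2.7 units.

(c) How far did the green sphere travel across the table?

2.0

From (5.9, 3.4) to (7.2, 1.9), the green sphere covered √(1.3² + 1.5²) ≈ 2.0 units.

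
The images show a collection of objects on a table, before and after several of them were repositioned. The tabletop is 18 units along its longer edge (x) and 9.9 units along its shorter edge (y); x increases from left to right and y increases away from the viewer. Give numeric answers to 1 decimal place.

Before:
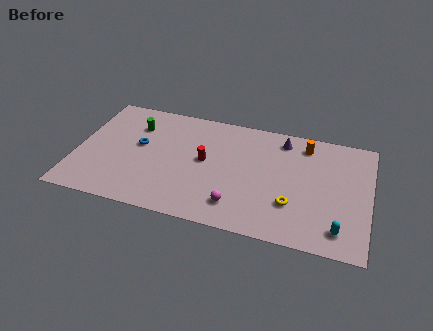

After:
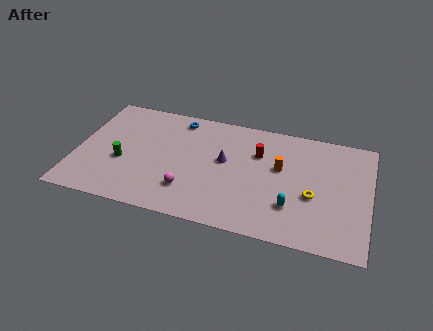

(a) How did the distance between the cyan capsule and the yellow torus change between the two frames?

-1.5

Before: roughly 3.2 units apart; after: 1.7. That's 1.5 units closer together.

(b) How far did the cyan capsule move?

3.1

From (16.3, 1.7) to (13.4, 2.8), the cyan capsule covered √(2.9² + 1.1²) ≈ 3.1 units.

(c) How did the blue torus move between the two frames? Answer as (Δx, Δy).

(2.2, 3.0)

From the two frames, the blue torus sits at roughly (3.8, 5.6) before and (6.0, 8.6) after.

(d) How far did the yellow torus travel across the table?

1.6

The yellow torus was near (13.4, 3.0) before and (14.6, 4.0) after, so it travelled √(1.2² + 1.0²) ≈ 1.6 units.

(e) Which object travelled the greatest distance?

the purple cone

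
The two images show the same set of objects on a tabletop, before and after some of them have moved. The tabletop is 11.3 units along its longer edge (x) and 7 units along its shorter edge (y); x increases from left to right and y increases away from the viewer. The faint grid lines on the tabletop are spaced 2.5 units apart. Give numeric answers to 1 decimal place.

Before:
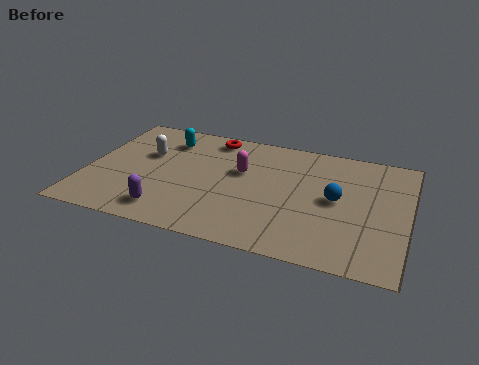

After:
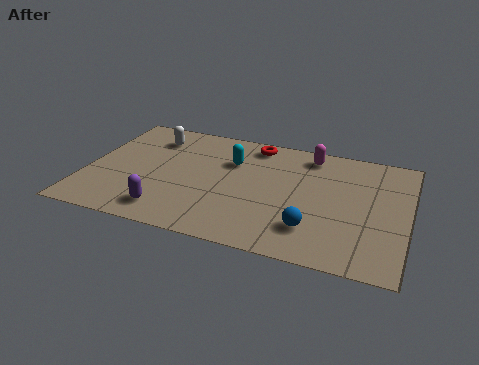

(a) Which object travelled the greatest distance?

the magenta capsule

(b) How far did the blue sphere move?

2.0

The blue sphere was near (8.8, 3.6) before and (8.1, 1.7) after, so it travelled √(0.7² + 1.9²) ≈ 2.0 units.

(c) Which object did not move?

the purple capsule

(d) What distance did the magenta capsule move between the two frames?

2.9

From (5.4, 4.3) to (7.7, 6.0), the magenta capsule covered √(2.3² + 1.7²) ≈ 2.9 units.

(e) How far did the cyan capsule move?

2.5

From (2.6, 5.5) to (5.0, 4.8), the cyan capsule covered √(2.4² + 0.7²) ≈ 2.5 units.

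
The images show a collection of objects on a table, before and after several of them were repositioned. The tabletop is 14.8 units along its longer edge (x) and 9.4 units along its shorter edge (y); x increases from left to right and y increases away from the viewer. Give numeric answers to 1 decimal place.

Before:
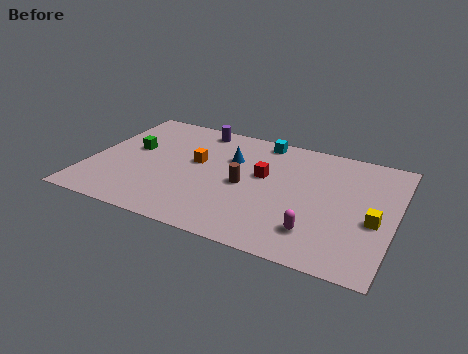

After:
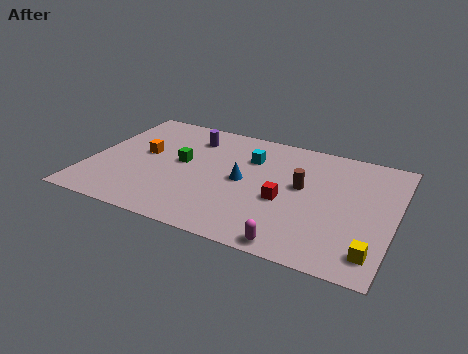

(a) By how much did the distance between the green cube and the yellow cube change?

-1.9

The distance was about 12.1 in the first image and 10.2 in the second, so they moved 1.9 units closer together.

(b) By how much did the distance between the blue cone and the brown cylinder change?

+0.8

They were about 2.1 units apart before and 2.9 after — 0.8 units further apart.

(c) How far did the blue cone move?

1.8

The blue cone moved from about (6.7, 6.3) to (7.5, 4.7), a distance of √(0.8² + 1.6²) ≈ 1.8.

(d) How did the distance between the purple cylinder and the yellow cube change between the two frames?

+0.9

They were about 10.1 units apart before and 11.0 after — 0.9 units further apart.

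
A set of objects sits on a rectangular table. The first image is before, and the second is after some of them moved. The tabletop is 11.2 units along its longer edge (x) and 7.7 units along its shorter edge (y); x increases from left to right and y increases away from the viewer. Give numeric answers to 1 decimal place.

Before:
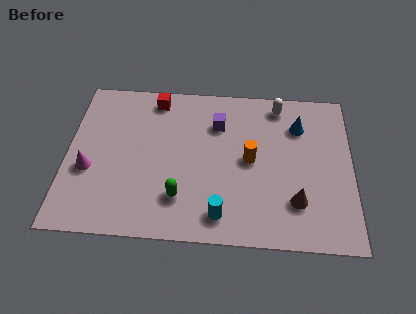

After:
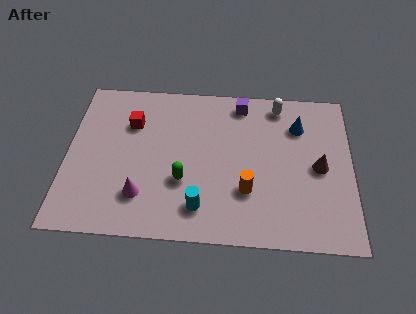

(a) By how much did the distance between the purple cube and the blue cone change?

-0.7

Before: roughly 3.2 units apart; after: 2.5. That's 0.7 units closer together.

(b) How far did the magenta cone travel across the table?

2.4

From (0.9, 3.0) to (3.0, 1.9), the magenta cone covered √(2.1² + 1.1²) ≈ 2.4 units.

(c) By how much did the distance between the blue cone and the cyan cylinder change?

+0.3

Before: roughly 5.4 units apart; after: 5.7. That's 0.3 units further apart.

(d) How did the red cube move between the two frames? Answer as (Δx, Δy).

(-0.9, -1.3)

From the two frames, the red cube sits at roughly (3.4, 6.7) before and (2.5, 5.4) after.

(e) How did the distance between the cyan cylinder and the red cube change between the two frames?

-1.3

The distance was about 6.1 in the first image and 4.8 in the second, so they moved 1.3 units closer together.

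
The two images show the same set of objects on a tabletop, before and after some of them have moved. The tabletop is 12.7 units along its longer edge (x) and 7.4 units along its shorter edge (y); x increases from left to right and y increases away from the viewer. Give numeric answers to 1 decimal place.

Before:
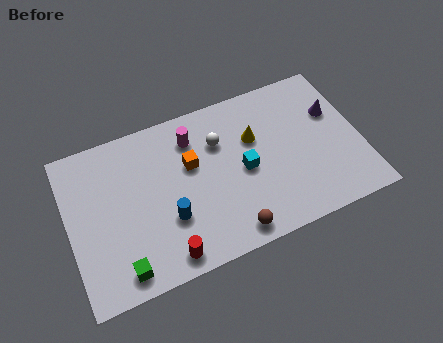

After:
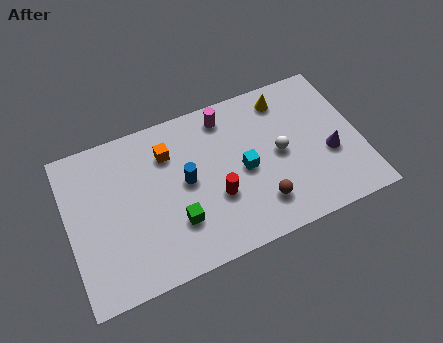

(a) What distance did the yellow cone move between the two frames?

2.1

From (8.2, 4.8) to (9.7, 6.2), the yellow cone covered √(1.5² + 1.4²) ≈ 2.1 units.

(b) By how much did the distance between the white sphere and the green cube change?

-1.4

The distance was about 6.3 in the first image and 4.9 in the second, so they moved 1.4 units closer together.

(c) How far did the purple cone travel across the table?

1.9

The purple cone moved from about (11.7, 4.8) to (11.3, 2.9), a distance of √(0.4² + 1.9²) ≈ 1.9.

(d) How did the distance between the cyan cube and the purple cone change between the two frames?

-0.6

The distance was about 4.3 in the first image and 3.7 in the second, so they moved 0.6 units closer together.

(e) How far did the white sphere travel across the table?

2.9

From (6.7, 5.2) to (9.2, 3.7), the white sphere covered √(2.5² + 1.5²) ≈ 2.9 units.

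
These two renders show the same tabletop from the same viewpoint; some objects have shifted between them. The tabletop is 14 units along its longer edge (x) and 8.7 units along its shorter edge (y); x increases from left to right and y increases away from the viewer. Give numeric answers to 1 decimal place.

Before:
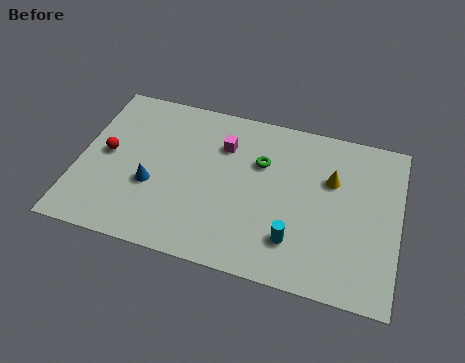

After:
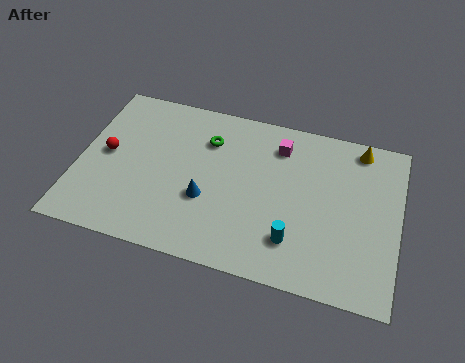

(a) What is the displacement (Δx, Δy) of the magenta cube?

(2.4, 0.6)

From the two frames, the magenta cube sits at roughly (6.2, 6.3) before and (8.6, 6.9) after.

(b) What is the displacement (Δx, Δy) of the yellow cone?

(1.1, 2.0)

From the two frames, the yellow cone sits at roughly (11.0, 5.7) before and (12.1, 7.7) after.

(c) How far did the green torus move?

2.5

The green torus was near (7.9, 5.8) before and (5.5, 6.4) after, so it travelled √(2.4² + 0.6²) ≈ 2.5 units.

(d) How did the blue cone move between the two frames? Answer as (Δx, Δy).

(2.4, -0.1)

The blue cone was at about (3.3, 3.3) and moved to about (5.7, 3.2).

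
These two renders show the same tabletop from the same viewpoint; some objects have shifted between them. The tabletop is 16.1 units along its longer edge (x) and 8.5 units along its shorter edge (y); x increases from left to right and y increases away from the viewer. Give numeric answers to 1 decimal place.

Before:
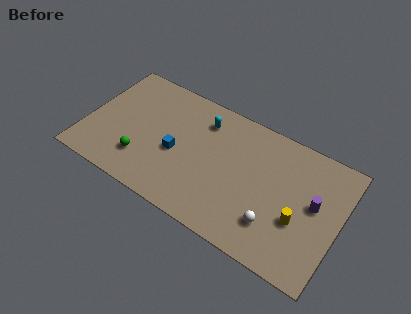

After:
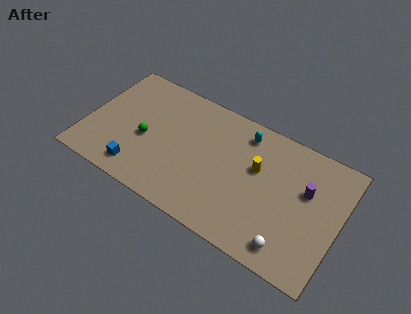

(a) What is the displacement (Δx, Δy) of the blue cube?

(-2.1, -2.3)

From the two frames, the blue cube sits at roughly (5.8, 3.7) before and (3.7, 1.4) after.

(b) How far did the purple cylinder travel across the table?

0.8

The purple cylinder was near (14.5, 4.7) before and (13.9, 5.3) after, so it travelled √(0.6² + 0.6²) ≈ 0.8 units.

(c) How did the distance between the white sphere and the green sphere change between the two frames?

+1.4

Before: roughly 8.5 units apart; after: 9.9. That's 1.4 units further apart.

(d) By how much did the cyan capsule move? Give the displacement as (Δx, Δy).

(2.6, 0.4)

From the two frames, the cyan capsule sits at roughly (7.1, 6.7) before and (9.7, 7.1) after.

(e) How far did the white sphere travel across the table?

1.4

The white sphere was near (12.3, 2.2) before and (13.4, 1.3) after, so it travelled √(1.1² + 0.9²) ≈ 1.4 units.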